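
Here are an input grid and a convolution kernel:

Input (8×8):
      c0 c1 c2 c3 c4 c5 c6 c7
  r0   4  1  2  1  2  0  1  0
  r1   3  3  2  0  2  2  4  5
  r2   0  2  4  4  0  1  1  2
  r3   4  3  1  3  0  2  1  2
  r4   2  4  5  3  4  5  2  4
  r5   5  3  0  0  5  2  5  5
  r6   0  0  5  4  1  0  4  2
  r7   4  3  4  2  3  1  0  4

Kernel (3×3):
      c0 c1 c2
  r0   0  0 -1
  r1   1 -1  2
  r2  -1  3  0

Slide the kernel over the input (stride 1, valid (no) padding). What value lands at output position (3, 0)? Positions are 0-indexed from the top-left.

11

The receptive field on the input at this output position is [4 3 1 / 2 4 5 / 5 3 0]. Elementwise product with the kernel and sum: 1·-1 + 2·1 + 4·-1 + 5·2 + 5·-1 + 3·3.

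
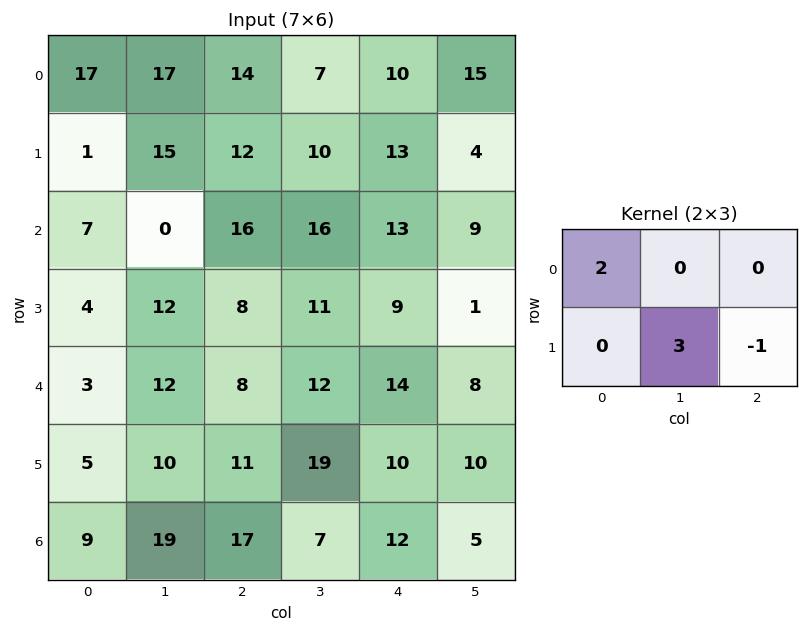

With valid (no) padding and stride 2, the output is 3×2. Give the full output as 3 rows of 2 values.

67 45
42 56
25 63

Output[0,0]: The receptive field on the input at this output position is [17 17 14 / 1 15 12]. Elementwise product with the kernel and sum: 17·2 + 15·3 + 12·-1.
Output[0,1]: The receptive field on the input at this output position is [14 7 10 / 12 10 13]. Elementwise product with the kernel and sum: 14·2 + 10·3 + 13·-1.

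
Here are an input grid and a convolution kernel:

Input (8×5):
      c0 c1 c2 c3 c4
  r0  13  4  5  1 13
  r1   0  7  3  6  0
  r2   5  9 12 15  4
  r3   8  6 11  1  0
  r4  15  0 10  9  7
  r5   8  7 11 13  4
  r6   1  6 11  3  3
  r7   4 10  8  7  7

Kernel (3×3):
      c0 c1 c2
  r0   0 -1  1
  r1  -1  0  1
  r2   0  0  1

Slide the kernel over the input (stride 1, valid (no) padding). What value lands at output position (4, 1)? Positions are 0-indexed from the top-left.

The receptive field on the input at this output position is [0 10 9 / 7 11 13 / 6 11 3]. Elementwise product with the kernel and sum: 10·-1 + 9·1 + 7·-1 + 13·1 + 3·1.

8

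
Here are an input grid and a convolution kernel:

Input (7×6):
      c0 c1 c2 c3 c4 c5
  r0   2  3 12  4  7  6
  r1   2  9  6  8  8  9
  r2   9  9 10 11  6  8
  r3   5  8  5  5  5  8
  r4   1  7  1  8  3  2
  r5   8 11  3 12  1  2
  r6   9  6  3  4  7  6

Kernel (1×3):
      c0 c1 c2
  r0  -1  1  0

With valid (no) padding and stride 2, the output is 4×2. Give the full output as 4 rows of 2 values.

1 -8
0 1
6 7
-3 1

Output[0,0]: The receptive field on the input at this output position is [2 3 12]. Elementwise product with the kernel and sum: 2·-1 + 3·1.
Output[0,1]: The receptive field on the input at this output position is [12 4 7]. Elementwise product with the kernel and sum: 12·-1 + 4·1.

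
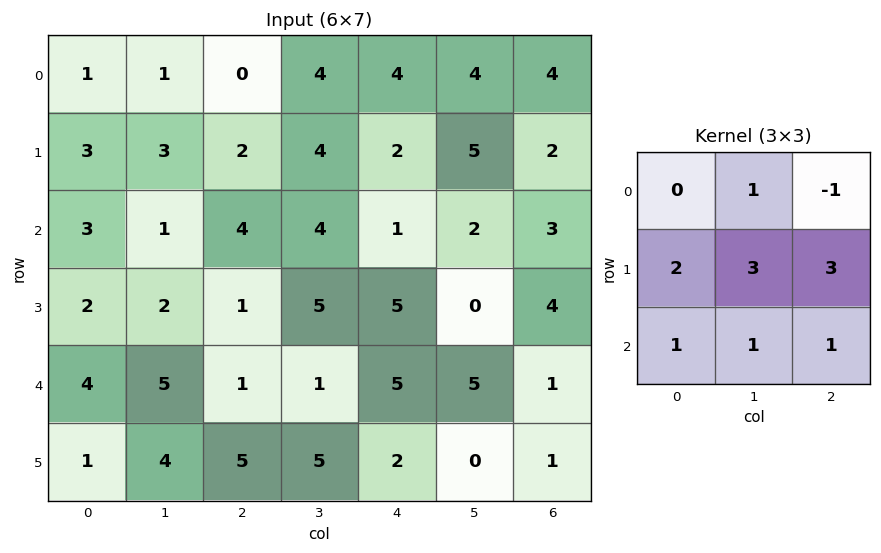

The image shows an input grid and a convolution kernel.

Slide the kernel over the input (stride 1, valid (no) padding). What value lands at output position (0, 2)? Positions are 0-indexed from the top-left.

31

The receptive field on the input at this output position is [0 4 4 / 2 4 2 / 4 4 1]. Elementwise product with the kernel and sum: 4·1 + 4·-1 + 2·2 + 4·3 + 2·3 + 4·1 + 4·1 + 1·1.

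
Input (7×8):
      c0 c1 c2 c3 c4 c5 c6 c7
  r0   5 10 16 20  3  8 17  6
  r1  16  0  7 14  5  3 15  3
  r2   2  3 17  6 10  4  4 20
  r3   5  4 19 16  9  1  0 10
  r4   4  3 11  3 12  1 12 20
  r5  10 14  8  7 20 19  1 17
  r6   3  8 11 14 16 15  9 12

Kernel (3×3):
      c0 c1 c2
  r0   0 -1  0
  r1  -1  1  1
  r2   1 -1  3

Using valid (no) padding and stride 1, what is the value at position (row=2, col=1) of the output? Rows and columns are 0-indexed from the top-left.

The receptive field on the input at this output position is [3 17 6 / 4 19 16 / 3 11 3]. Elementwise product with the kernel and sum: 17·-1 + 4·-1 + 19·1 + 16·1 + 3·1 + 11·-1 + 3·3.

15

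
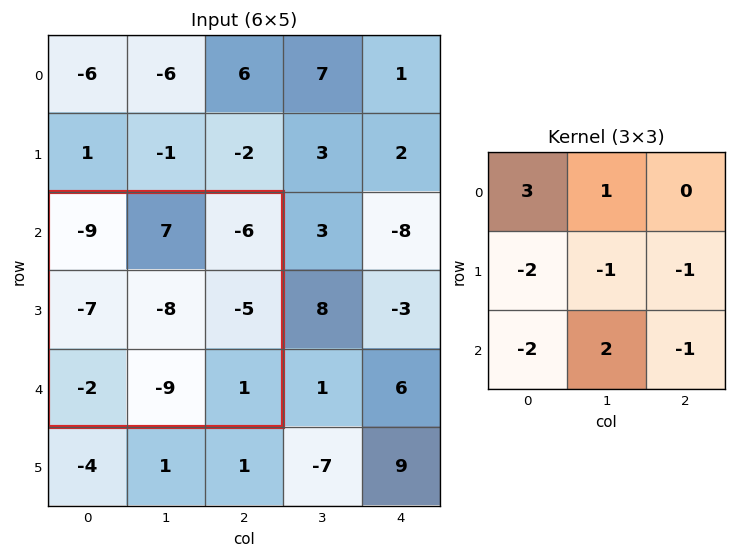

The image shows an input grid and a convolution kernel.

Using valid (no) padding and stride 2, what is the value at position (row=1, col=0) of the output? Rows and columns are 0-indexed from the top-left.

The receptive field on the input at this output position is [-9 7 -6 / -7 -8 -5 / -2 -9 1]. Elementwise product with the kernel and sum: -9·3 + 7·1 + -7·-2 + -8·-1 + -5·-1 + -2·-2 + -9·2 + 1·-1.

-8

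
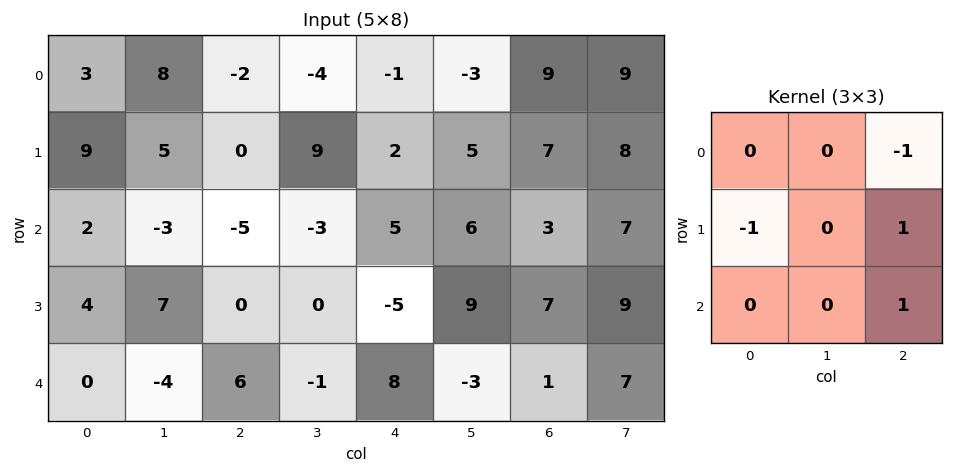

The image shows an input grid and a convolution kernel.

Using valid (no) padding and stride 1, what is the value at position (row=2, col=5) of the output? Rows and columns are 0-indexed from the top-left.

0

The receptive field on the input at this output position is [6 3 7 / 9 7 9 / -3 1 7]. Elementwise product with the kernel and sum: 7·-1 + 9·-1 + 9·1 + 7·1.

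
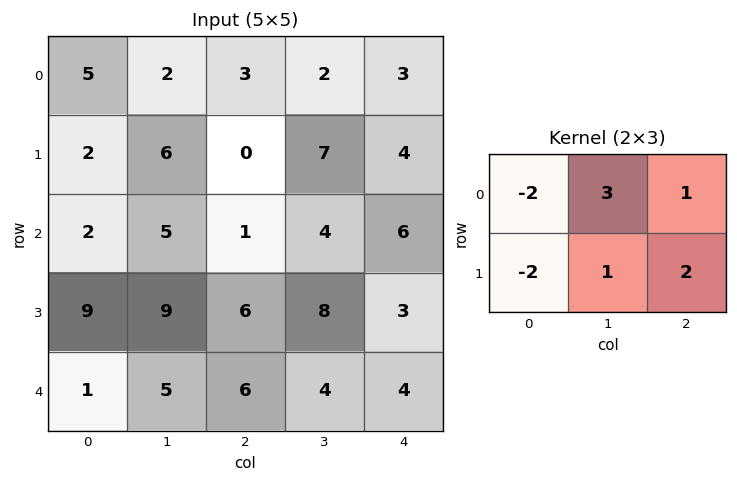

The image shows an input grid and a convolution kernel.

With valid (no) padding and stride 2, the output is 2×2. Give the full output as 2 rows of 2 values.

1 18
15 18

Output[0,0]: The receptive field on the input at this output position is [5 2 3 / 2 6 0]. Elementwise product with the kernel and sum: 5·-2 + 2·3 + 3·1 + 2·-2 + 6·1 + 0·2.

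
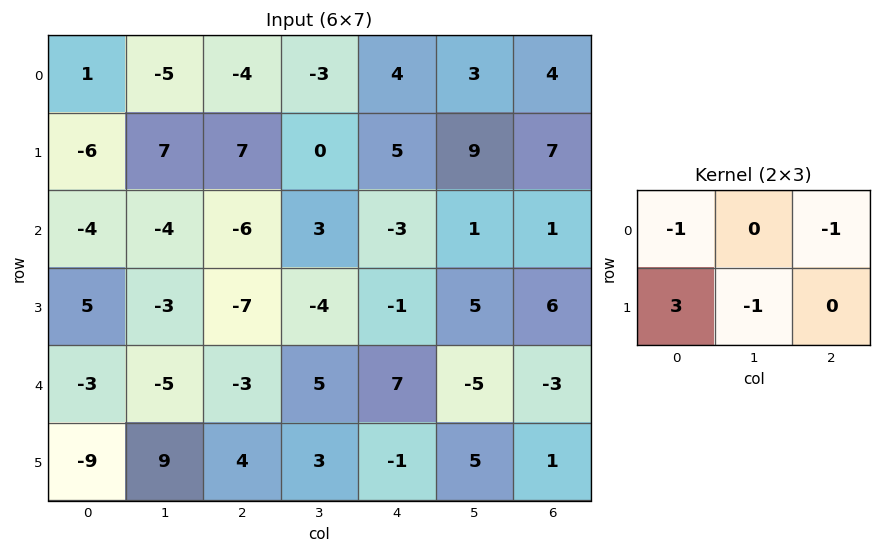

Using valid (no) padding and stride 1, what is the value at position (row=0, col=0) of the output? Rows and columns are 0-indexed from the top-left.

The receptive field on the input at this output position is [1 -5 -4 / -6 7 7]. Elementwise product with the kernel and sum: 1·-1 + -4·-1 + -6·3 + 7·-1.

-22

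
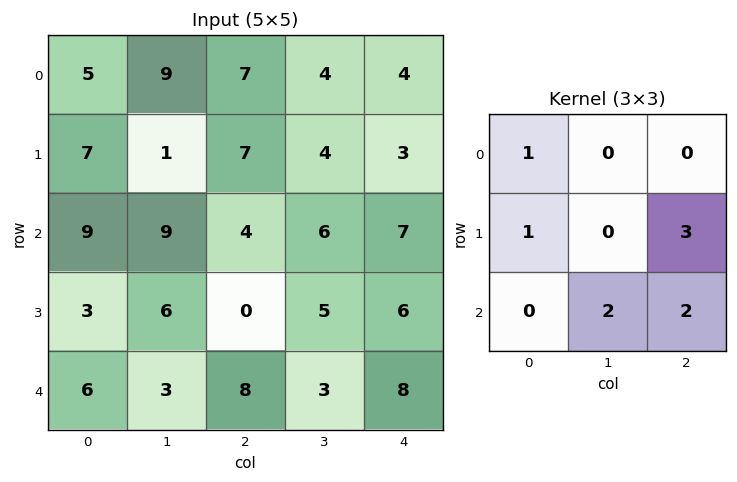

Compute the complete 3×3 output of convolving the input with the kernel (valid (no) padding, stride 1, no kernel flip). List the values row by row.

59 42 49
40 38 54
34 52 44

Output[0,0]: The receptive field on the input at this output position is [5 9 7 / 7 1 7 / 9 9 4]. Elementwise product with the kernel and sum: 5·1 + 7·1 + 7·3 + 9·2 + 4·2.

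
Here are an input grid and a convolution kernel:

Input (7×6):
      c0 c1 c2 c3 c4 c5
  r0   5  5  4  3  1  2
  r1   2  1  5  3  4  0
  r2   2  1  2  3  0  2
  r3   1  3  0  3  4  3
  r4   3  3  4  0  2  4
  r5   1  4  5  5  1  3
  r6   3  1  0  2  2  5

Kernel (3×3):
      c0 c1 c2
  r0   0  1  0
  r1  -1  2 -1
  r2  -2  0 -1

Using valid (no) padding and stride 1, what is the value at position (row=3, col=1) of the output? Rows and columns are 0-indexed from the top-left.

The receptive field on the input at this output position is [3 0 3 / 3 4 0 / 4 5 5]. Elementwise product with the kernel and sum: 0·1 + 3·-1 + 4·2 + 0·-1 + 4·-2 + 5·-1.

-8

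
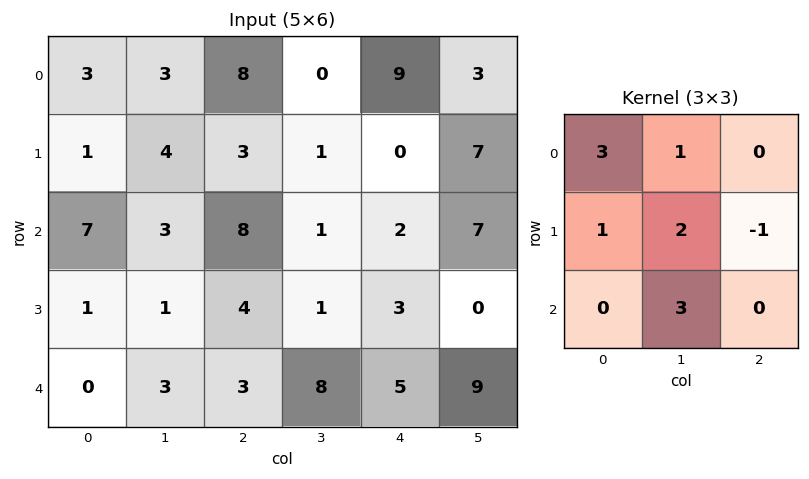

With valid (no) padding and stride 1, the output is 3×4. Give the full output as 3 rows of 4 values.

Output[0,0]: The receptive field on the input at this output position is [3 3 8 / 1 4 3 / 7 3 8]. Elementwise product with the kernel and sum: 3·3 + 3·1 + 1·1 + 4·2 + 3·-1 + 3·3.

27 50 32 9
15 45 21 10
32 34 52 27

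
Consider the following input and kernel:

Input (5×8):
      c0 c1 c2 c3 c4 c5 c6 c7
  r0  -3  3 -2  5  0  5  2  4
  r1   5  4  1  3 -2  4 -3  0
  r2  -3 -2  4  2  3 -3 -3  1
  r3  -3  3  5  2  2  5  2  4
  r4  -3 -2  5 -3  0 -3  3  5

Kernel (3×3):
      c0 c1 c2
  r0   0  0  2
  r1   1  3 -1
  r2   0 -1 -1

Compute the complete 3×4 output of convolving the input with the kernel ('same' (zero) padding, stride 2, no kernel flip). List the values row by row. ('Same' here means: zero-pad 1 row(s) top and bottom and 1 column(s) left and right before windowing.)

-21 -12 -2 10
1 7 15 -19
-1 20 10 9

Output[0,0]: The receptive field on the zero-padded input at this output position is [0 0 0 / 0 -3 3 / 0 5 4]. Elementwise product with the kernel and sum: 0·2 + 0·1 + -3·3 + 3·-1 + 5·-1 + 4·-1.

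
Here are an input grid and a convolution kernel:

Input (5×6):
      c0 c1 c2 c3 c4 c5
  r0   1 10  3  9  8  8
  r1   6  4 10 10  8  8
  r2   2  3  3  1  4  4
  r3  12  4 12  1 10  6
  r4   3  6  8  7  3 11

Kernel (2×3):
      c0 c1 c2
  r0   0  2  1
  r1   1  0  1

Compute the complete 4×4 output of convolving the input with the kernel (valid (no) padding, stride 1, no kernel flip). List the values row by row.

39 29 44 42
23 34 35 29
33 12 28 19
31 38 23 44

Output[0,0]: The receptive field on the input at this output position is [1 10 3 / 6 4 10]. Elementwise product with the kernel and sum: 10·2 + 3·1 + 6·1 + 10·1.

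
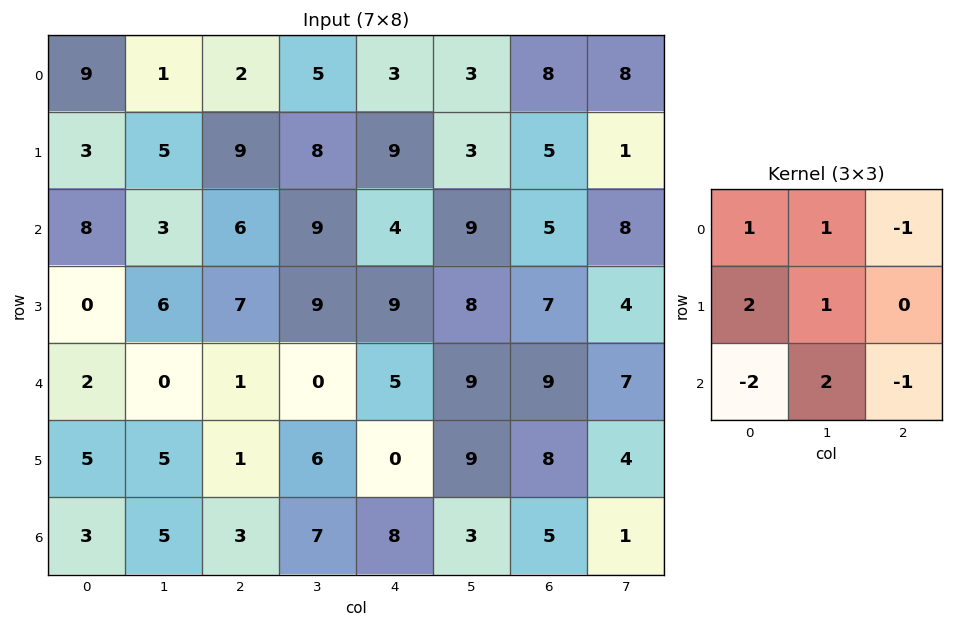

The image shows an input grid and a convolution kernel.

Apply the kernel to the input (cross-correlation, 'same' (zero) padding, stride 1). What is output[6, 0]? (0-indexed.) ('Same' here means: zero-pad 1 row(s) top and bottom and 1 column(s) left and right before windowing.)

3

The receptive field on the zero-padded input at this output position is [0 5 5 / 0 3 5 / 0 0 0]. Elementwise product with the kernel and sum: 0·1 + 5·1 + 5·-1 + 0·2 + 3·1 + 0·-2 + 0·2 + 0·-1.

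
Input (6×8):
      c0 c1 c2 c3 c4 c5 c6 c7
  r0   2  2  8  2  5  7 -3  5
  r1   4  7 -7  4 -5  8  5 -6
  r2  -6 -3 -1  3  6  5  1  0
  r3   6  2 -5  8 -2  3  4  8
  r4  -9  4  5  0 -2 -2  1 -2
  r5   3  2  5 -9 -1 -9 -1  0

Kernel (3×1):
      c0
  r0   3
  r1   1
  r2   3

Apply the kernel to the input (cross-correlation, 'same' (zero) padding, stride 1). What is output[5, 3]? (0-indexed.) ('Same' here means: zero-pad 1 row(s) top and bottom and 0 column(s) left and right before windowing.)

-9

The receptive field on the zero-padded input at this output position is [0 / -9 / 0]. Elementwise product with the kernel and sum: 0·3 + -9·1 + 0·3.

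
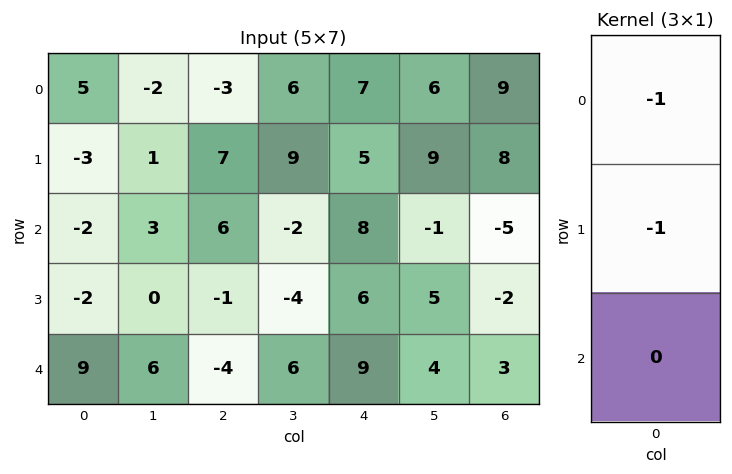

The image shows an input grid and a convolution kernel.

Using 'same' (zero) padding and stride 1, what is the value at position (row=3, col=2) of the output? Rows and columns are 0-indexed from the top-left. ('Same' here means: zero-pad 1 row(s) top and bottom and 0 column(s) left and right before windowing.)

-5

The receptive field on the zero-padded input at this output position is [6 / -1 / -4]. Elementwise product with the kernel and sum: 6·-1 + -1·-1.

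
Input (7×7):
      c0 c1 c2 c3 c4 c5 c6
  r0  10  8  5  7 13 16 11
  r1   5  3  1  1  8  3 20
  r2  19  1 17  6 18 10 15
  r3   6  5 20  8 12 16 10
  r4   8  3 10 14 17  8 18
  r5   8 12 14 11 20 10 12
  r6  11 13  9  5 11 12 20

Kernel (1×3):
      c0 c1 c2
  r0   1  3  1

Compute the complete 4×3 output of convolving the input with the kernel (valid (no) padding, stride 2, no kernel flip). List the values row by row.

39 39 72
39 53 63
27 69 59
59 35 67

Output[0,0]: The receptive field on the input at this output position is [10 8 5]. Elementwise product with the kernel and sum: 10·1 + 8·3 + 5·1.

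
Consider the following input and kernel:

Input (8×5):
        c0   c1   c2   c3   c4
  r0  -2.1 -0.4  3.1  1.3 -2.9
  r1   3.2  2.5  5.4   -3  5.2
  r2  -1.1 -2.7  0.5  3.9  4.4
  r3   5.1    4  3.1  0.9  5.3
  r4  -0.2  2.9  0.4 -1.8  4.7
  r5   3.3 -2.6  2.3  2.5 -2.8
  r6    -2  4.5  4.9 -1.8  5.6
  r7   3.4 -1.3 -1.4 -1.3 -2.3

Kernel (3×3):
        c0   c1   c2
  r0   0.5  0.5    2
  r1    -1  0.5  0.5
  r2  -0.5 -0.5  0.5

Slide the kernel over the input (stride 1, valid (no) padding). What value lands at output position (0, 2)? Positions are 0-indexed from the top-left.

The receptive field on the input at this output position is [3.1 1.3 -2.9 / 5.4 -3 5.2 / 0.5 3.9 4.4]. Elementwise product with the kernel and sum: 3.1·0.5 + 1.3·0.5 + -2.9·2 + 5.4·-1 + -3·0.5 + 5.2·0.5 + 0.5·-0.5 + 3.9·-0.5 + 4.4·0.5.

-7.9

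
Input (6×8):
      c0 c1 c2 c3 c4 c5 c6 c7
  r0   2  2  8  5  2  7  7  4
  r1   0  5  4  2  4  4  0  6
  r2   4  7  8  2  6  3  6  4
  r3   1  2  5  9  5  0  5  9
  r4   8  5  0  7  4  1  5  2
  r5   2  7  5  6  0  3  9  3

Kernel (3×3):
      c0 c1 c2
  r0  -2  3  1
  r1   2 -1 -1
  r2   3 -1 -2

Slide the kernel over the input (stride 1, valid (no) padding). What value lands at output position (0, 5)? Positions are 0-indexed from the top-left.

8

The receptive field on the input at this output position is [7 7 4 / 4 0 6 / 3 6 4]. Elementwise product with the kernel and sum: 7·-2 + 7·3 + 4·1 + 4·2 + 0·-1 + 6·-1 + 3·3 + 6·-1 + 4·-2.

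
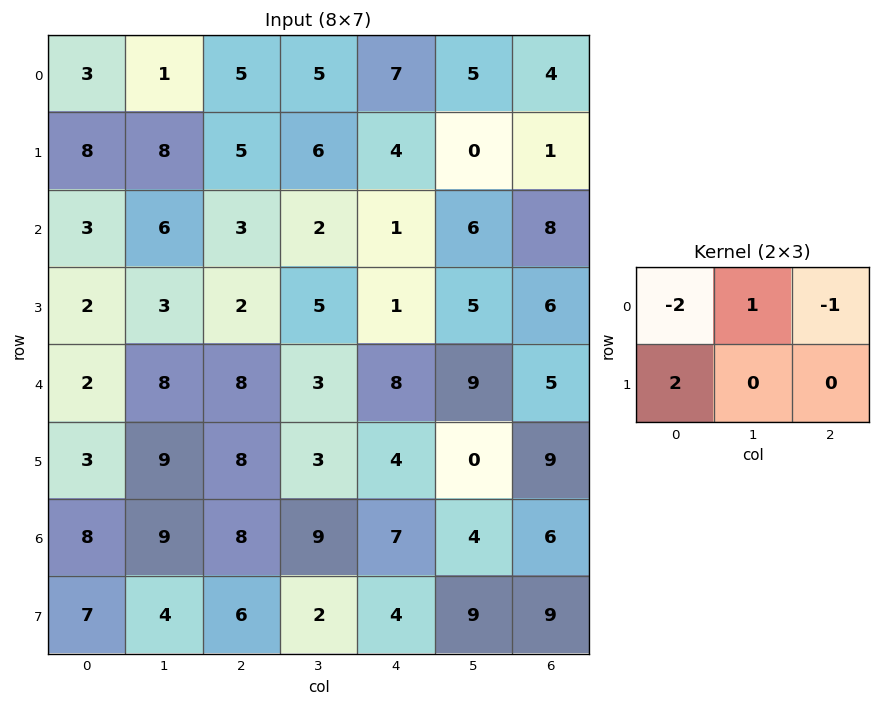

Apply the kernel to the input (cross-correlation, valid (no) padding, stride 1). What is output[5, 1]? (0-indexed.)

The receptive field on the input at this output position is [9 8 3 / 9 8 9]. Elementwise product with the kernel and sum: 9·-2 + 8·1 + 3·-1 + 9·2.

5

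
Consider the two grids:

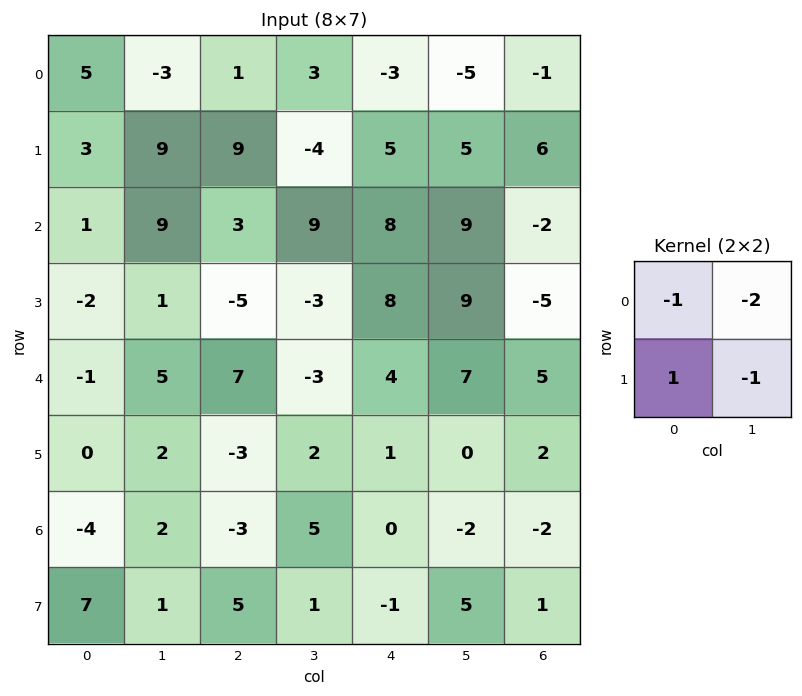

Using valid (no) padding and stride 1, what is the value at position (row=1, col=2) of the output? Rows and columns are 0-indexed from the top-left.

-7

The receptive field on the input at this output position is [9 -4 / 3 9]. Elementwise product with the kernel and sum: 9·-1 + -4·-2 + 3·1 + 9·-1.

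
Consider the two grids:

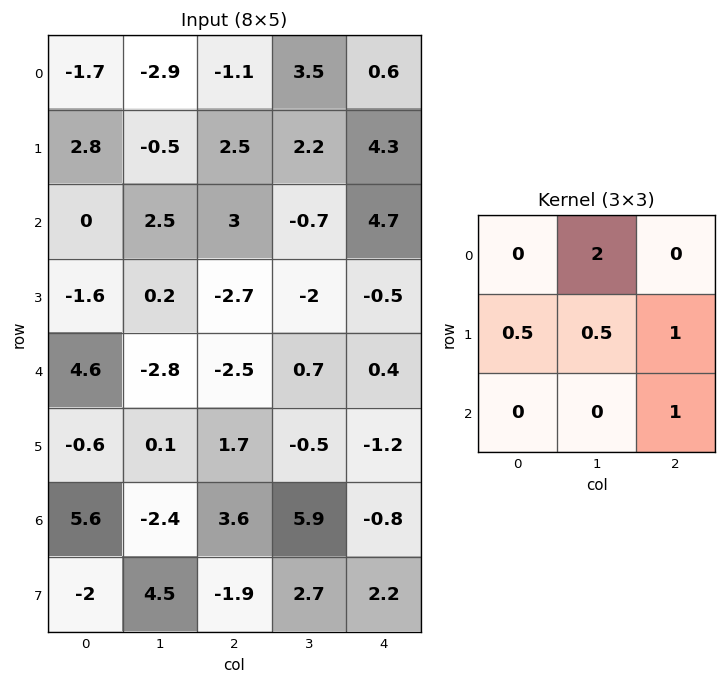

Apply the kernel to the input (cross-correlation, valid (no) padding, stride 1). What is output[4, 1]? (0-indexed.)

1.3

The receptive field on the input at this output position is [-2.8 -2.5 0.7 / 0.1 1.7 -0.5 / -2.4 3.6 5.9]. Elementwise product with the kernel and sum: -2.5·2 + 0.1·0.5 + 1.7·0.5 + -0.5·1 + 5.9·1.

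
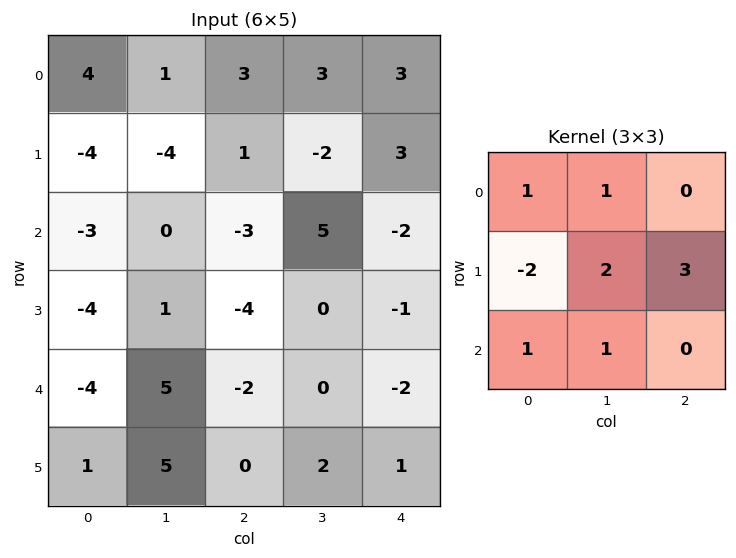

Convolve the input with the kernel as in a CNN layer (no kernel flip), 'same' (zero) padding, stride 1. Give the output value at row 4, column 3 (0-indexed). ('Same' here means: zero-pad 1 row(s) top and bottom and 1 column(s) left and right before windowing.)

-4

The receptive field on the zero-padded input at this output position is [-4 0 -1 / -2 0 -2 / 0 2 1]. Elementwise product with the kernel and sum: -4·1 + 0·1 + -2·-2 + 0·2 + -2·3 + 0·1 + 2·1.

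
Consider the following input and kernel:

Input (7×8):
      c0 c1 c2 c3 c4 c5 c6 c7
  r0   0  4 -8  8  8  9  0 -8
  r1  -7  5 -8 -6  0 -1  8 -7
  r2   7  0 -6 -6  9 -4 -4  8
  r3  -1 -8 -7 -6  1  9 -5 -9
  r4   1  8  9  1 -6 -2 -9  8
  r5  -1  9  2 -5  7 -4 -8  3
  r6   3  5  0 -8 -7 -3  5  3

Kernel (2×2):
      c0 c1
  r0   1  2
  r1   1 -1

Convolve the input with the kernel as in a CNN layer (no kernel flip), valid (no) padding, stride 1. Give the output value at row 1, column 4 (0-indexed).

The receptive field on the input at this output position is [0 -1 / 9 -4]. Elementwise product with the kernel and sum: 0·1 + -1·2 + 9·1 + -4·-1.

11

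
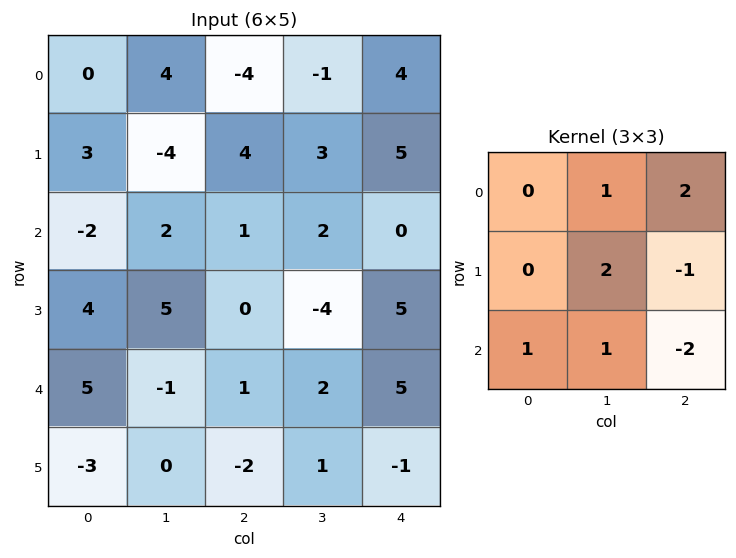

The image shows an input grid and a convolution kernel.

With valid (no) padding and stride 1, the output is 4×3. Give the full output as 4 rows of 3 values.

Output[0,0]: The receptive field on the input at this output position is [0 4 -4 / 3 -4 4 / -2 2 1]. Elementwise product with the kernel and sum: 4·1 + -4·2 + -4·2 + 4·-1 + -2·1 + 2·1 + 1·-2.

-18 -2 11
16 23 3
16 5 -18
3 -12 6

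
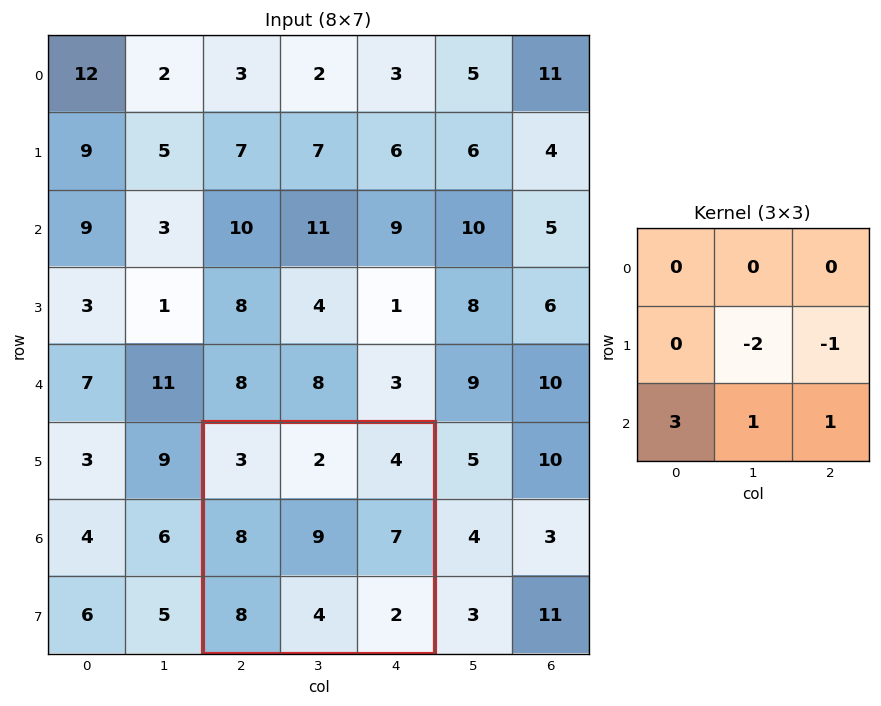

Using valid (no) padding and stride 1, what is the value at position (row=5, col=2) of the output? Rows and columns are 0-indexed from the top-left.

The receptive field on the input at this output position is [3 2 4 / 8 9 7 / 8 4 2]. Elementwise product with the kernel and sum: 9·-2 + 7·-1 + 8·3 + 4·1 + 2·1.

5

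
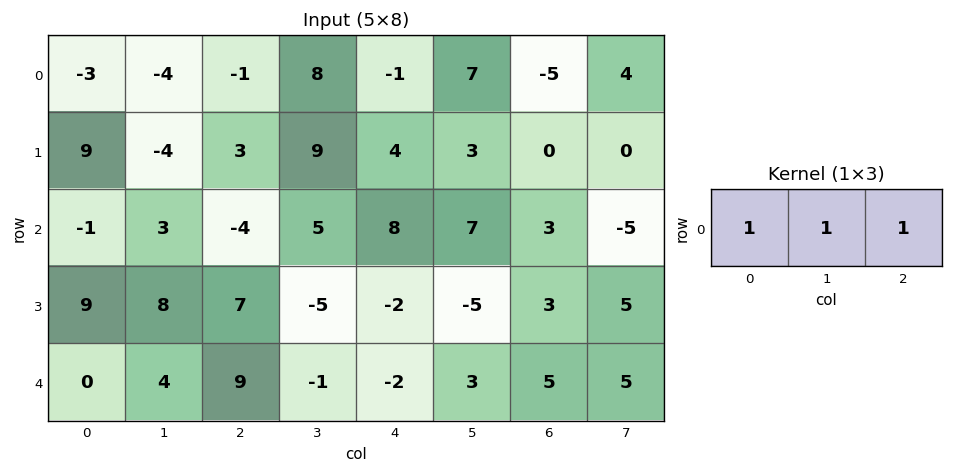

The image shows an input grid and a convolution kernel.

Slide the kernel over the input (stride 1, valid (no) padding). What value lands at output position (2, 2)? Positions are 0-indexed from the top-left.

The receptive field on the input at this output position is [-4 5 8]. Elementwise product with the kernel and sum: -4·1 + 5·1 + 8·1.

9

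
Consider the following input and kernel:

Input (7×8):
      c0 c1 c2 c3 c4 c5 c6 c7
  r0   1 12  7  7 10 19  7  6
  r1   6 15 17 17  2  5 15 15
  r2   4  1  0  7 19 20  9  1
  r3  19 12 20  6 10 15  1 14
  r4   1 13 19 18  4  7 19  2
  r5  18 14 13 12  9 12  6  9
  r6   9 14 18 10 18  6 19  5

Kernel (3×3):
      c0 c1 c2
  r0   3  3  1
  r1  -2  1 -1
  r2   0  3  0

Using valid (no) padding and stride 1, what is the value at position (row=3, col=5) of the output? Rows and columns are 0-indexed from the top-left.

83

The receptive field on the input at this output position is [15 1 14 / 7 19 2 / 12 6 9]. Elementwise product with the kernel and sum: 15·3 + 1·3 + 14·1 + 7·-2 + 19·1 + 2·-1 + 6·3.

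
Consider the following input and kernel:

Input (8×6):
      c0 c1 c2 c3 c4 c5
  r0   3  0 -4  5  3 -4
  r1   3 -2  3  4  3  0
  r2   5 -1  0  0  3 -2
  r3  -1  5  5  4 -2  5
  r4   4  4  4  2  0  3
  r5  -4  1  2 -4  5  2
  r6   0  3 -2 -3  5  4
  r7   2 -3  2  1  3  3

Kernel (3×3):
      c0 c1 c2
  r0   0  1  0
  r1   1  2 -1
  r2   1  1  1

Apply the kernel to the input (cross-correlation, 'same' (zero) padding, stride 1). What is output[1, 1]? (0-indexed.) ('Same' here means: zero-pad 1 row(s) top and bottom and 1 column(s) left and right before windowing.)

The receptive field on the zero-padded input at this output position is [3 0 -4 / 3 -2 3 / 5 -1 0]. Elementwise product with the kernel and sum: 0·1 + 3·1 + -2·2 + 3·-1 + 5·1 + -1·1 + 0·1.

0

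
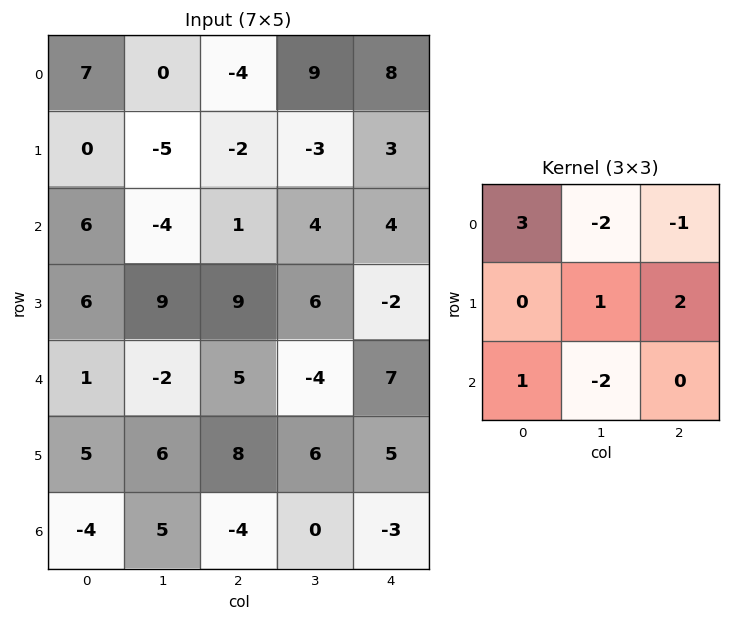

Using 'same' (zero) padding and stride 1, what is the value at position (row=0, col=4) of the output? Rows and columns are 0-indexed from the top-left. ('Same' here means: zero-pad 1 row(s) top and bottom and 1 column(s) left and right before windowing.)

-1

The receptive field on the zero-padded input at this output position is [0 0 0 / 9 8 0 / -3 3 0]. Elementwise product with the kernel and sum: 0·3 + 0·-2 + 0·-1 + 8·1 + 0·2 + -3·1 + 3·-2.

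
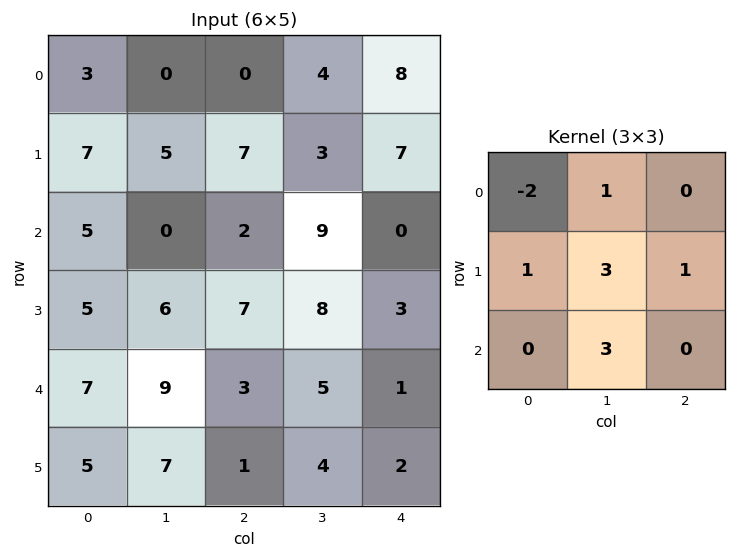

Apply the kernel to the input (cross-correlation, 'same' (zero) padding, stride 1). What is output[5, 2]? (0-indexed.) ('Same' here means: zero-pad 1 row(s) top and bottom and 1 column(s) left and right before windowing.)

The receptive field on the zero-padded input at this output position is [9 3 5 / 7 1 4 / 0 0 0]. Elementwise product with the kernel and sum: 9·-2 + 3·1 + 7·1 + 1·3 + 4·1 + 0·3.

-1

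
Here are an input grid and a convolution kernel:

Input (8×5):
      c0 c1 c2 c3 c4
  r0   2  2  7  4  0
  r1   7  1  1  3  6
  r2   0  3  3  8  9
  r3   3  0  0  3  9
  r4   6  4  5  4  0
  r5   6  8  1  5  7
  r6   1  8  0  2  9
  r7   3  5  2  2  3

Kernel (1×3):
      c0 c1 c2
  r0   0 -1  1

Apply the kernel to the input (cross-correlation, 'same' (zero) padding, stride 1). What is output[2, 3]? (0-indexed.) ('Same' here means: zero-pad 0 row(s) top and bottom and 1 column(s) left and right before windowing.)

1

The receptive field on the zero-padded input at this output position is [3 8 9]. Elementwise product with the kernel and sum: 8·-1 + 9·1.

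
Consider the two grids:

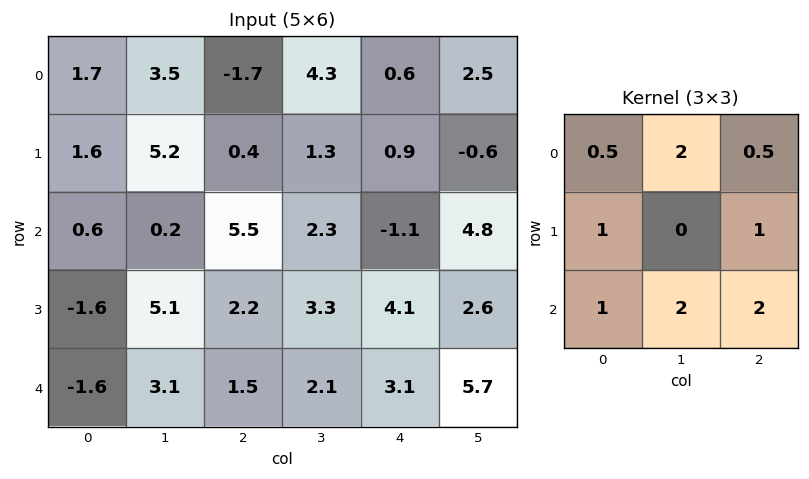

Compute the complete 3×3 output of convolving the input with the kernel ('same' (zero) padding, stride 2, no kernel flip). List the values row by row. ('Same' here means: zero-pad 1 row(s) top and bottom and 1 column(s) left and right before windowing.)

Output[0,0]: The receptive field on the zero-padded input at this output position is [0 0 0 / 0 1.7 3.5 / 0 1.6 5.2]. Elementwise product with the kernel and sum: 0·0.5 + 0·2 + 0·0.5 + 0·1 + 3.5·1 + 0·1 + 1.6·2 + 5.2·2.
Output[0,1]: The receptive field on the zero-padded input at this output position is [0 0 0 / 3.5 -1.7 4.3 / 5.2 0.4 1.3]. Elementwise product with the kernel and sum: 0·0.5 + 0·2 + 0·0.5 + 3.5·1 + 4.3·1 + 5.2·1 + 0.4·2 + 1.3·2.

17.1 16.4 8.7
13 22.65 25.95
2.45 13.8 18.95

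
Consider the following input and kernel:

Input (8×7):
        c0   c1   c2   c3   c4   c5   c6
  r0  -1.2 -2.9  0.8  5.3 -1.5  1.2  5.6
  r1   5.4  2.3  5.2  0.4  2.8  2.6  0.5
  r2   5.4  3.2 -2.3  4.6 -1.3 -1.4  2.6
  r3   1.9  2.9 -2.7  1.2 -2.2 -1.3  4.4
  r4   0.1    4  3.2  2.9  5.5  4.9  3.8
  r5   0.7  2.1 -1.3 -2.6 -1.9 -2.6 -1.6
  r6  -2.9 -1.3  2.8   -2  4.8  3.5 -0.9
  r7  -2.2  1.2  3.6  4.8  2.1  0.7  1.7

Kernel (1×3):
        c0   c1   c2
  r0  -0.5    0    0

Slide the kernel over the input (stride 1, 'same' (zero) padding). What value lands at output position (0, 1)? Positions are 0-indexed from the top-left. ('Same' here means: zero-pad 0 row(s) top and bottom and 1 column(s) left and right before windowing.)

The receptive field on the zero-padded input at this output position is [-1.2 -2.9 0.8]. Elementwise product with the kernel and sum: -1.2·-0.5.

0.6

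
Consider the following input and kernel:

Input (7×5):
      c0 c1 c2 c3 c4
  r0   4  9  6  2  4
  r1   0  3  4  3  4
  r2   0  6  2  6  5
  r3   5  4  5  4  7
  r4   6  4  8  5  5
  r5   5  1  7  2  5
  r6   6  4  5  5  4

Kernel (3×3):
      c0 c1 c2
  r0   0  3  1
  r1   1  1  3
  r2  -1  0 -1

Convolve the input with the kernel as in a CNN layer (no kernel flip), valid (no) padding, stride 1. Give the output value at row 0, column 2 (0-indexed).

The receptive field on the input at this output position is [6 2 4 / 4 3 4 / 2 6 5]. Elementwise product with the kernel and sum: 2·3 + 4·1 + 4·1 + 3·1 + 4·3 + 2·-1 + 5·-1.

22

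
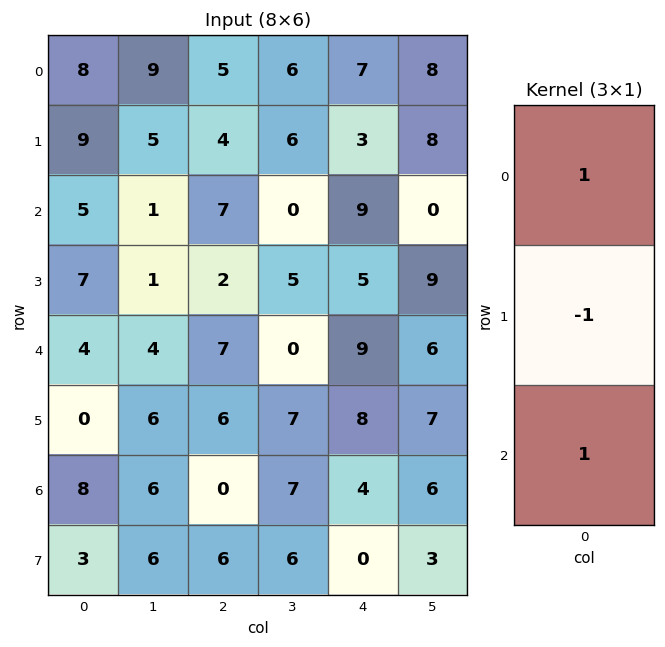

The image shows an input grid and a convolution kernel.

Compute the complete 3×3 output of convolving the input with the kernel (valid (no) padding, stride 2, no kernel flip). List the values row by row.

Output[0,0]: The receptive field on the input at this output position is [8 / 9 / 5]. Elementwise product with the kernel and sum: 8·1 + 9·-1 + 5·1.
Output[0,1]: The receptive field on the input at this output position is [5 / 4 / 7]. Elementwise product with the kernel and sum: 5·1 + 4·-1 + 7·1.

4 8 13
2 12 13
12 1 5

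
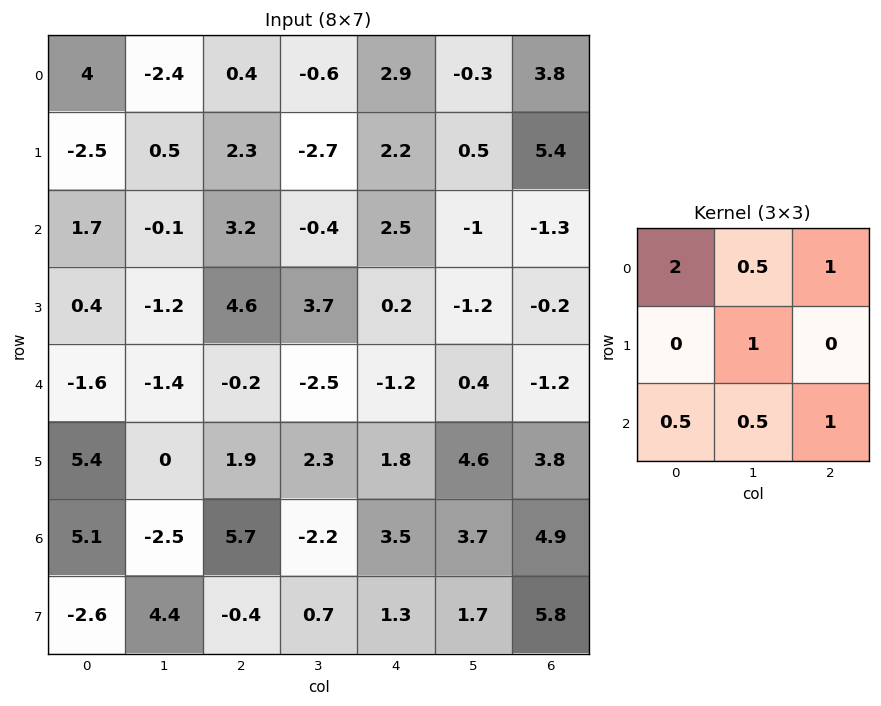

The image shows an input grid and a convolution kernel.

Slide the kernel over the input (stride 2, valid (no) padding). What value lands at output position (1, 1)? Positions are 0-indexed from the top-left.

The receptive field on the input at this output position is [3.2 -0.4 2.5 / 4.6 3.7 0.2 / -0.2 -2.5 -1.2]. Elementwise product with the kernel and sum: 3.2·2 + -0.4·0.5 + 2.5·1 + 3.7·1 + -0.2·0.5 + -2.5·0.5 + -1.2·1.

9.85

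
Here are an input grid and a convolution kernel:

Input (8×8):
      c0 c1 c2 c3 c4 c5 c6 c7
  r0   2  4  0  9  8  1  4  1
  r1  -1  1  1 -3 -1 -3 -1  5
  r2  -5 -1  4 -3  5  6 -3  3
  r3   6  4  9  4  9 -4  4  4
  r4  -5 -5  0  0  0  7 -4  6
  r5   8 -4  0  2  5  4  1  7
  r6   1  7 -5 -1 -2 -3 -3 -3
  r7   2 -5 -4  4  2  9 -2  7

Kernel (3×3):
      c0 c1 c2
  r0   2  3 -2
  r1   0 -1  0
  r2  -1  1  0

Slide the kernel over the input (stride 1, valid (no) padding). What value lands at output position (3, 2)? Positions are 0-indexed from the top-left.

The receptive field on the input at this output position is [9 4 9 / 0 0 0 / 0 2 5]. Elementwise product with the kernel and sum: 9·2 + 4·3 + 9·-2 + 0·-1 + 0·-1 + 2·1.

14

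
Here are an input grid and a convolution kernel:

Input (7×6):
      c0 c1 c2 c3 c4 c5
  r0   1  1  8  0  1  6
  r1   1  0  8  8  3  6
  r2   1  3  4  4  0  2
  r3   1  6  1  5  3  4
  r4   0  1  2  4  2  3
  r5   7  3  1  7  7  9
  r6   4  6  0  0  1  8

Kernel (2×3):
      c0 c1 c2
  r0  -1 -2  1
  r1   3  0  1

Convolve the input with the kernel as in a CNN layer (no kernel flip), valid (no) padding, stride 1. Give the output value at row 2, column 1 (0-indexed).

The receptive field on the input at this output position is [3 4 4 / 6 1 5]. Elementwise product with the kernel and sum: 3·-1 + 4·-2 + 4·1 + 6·3 + 5·1.

16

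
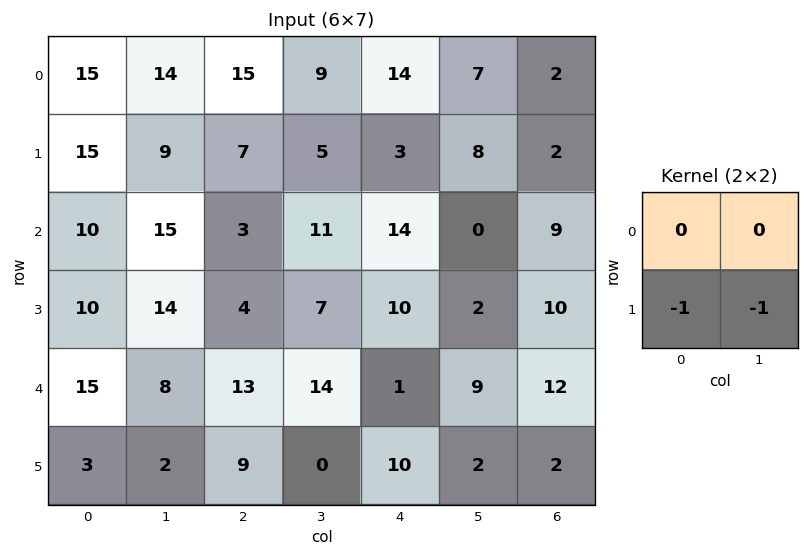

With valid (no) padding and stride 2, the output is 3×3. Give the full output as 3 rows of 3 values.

-24 -12 -11
-24 -11 -12
-5 -9 -12

Output[0,0]: The receptive field on the input at this output position is [15 14 / 15 9]. Elementwise product with the kernel and sum: 15·-1 + 9·-1.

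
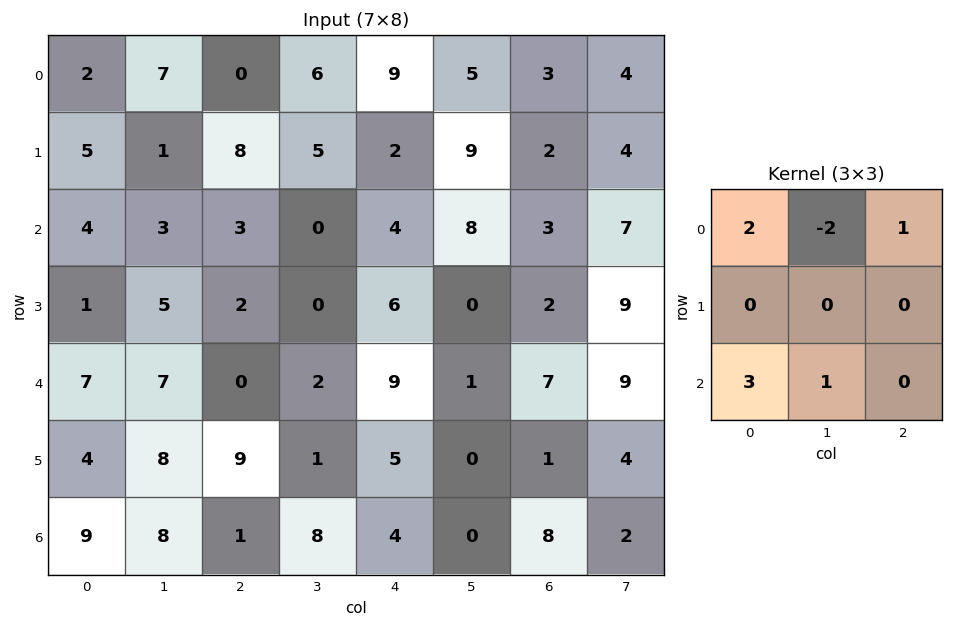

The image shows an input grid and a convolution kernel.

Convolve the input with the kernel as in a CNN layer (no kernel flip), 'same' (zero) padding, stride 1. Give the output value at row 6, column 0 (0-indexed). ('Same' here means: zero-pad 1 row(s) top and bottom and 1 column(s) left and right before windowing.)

The receptive field on the zero-padded input at this output position is [0 4 8 / 0 9 8 / 0 0 0]. Elementwise product with the kernel and sum: 0·2 + 4·-2 + 8·1 + 0·3 + 0·1.

0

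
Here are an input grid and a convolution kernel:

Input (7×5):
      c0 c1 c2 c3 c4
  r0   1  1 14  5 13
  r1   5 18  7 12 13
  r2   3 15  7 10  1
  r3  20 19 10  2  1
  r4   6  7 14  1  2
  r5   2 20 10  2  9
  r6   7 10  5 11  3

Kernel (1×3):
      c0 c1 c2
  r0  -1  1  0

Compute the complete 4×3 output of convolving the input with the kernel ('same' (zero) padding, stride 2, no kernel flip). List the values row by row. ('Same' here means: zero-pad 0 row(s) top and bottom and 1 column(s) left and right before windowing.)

1 13 8
3 -8 -9
6 7 1
7 -5 -8

Output[0,0]: The receptive field on the zero-padded input at this output position is [0 1 1]. Elementwise product with the kernel and sum: 0·-1 + 1·1.
Output[0,1]: The receptive field on the zero-padded input at this output position is [1 14 5]. Elementwise product with the kernel and sum: 1·-1 + 14·1.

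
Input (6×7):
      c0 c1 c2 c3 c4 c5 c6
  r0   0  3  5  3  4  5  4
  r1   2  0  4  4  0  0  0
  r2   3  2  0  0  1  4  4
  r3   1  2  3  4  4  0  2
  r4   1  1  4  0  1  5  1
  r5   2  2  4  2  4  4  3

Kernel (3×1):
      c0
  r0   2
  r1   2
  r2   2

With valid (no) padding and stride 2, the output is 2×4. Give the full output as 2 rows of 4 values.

Output[0,0]: The receptive field on the input at this output position is [0 / 2 / 3]. Elementwise product with the kernel and sum: 0·2 + 2·2 + 3·2.
Output[0,1]: The receptive field on the input at this output position is [5 / 4 / 0]. Elementwise product with the kernel and sum: 5·2 + 4·2 + 0·2.

10 18 10 16
10 14 12 14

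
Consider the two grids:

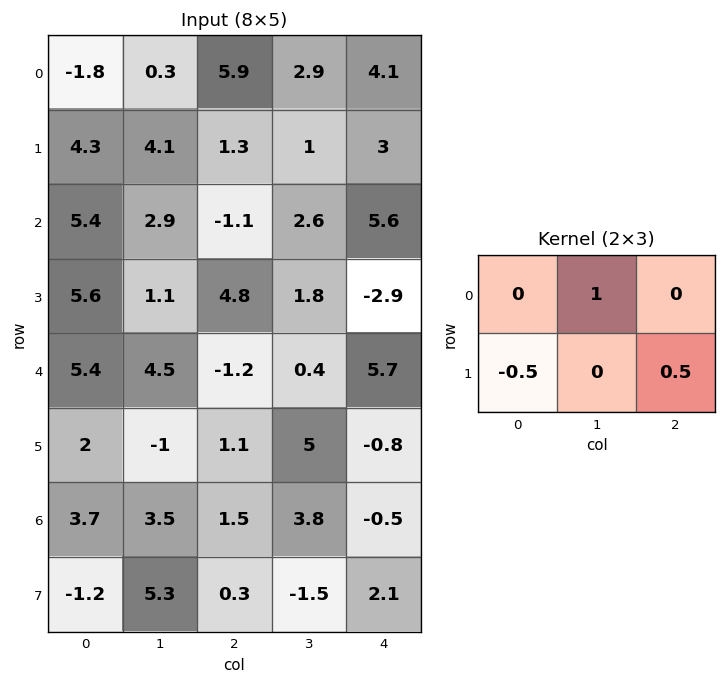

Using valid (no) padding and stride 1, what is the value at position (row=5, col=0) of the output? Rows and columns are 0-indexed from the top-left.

The receptive field on the input at this output position is [2 -1 1.1 / 3.7 3.5 1.5]. Elementwise product with the kernel and sum: -1·1 + 3.7·-0.5 + 1.5·0.5.

-2.1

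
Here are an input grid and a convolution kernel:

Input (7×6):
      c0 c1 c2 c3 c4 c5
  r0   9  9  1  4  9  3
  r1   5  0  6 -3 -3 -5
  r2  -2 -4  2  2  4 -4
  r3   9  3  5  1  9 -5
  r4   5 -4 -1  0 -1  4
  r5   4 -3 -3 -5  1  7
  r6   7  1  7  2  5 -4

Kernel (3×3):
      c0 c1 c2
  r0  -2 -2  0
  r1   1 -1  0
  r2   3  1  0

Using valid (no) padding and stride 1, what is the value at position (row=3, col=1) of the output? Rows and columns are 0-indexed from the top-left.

-31

The receptive field on the input at this output position is [3 5 1 / -4 -1 0 / -3 -3 -5]. Elementwise product with the kernel and sum: 3·-2 + 5·-2 + -4·1 + -1·-1 + -3·3 + -3·1.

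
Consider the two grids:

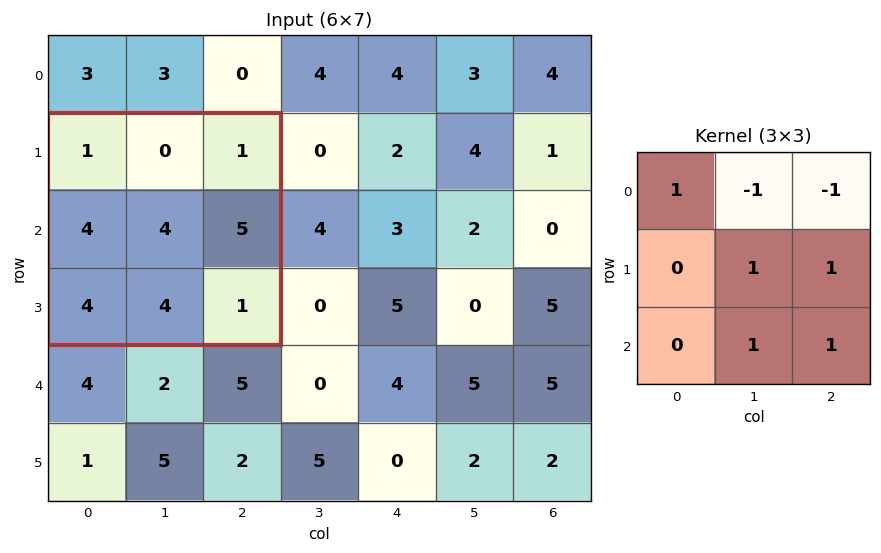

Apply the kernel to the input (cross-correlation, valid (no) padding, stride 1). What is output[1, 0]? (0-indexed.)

The receptive field on the input at this output position is [1 0 1 / 4 4 5 / 4 4 1]. Elementwise product with the kernel and sum: 1·1 + 0·-1 + 1·-1 + 4·1 + 5·1 + 4·1 + 1·1.

14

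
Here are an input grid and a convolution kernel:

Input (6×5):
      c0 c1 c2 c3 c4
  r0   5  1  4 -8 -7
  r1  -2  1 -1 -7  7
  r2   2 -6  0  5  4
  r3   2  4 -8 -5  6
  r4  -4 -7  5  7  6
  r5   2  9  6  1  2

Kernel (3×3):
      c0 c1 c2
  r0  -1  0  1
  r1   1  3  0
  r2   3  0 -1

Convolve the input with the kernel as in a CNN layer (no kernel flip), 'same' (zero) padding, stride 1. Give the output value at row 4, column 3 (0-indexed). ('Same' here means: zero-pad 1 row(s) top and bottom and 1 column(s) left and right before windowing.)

56

The receptive field on the zero-padded input at this output position is [-8 -5 6 / 5 7 6 / 6 1 2]. Elementwise product with the kernel and sum: -8·-1 + 6·1 + 5·1 + 7·3 + 6·3 + 2·-1.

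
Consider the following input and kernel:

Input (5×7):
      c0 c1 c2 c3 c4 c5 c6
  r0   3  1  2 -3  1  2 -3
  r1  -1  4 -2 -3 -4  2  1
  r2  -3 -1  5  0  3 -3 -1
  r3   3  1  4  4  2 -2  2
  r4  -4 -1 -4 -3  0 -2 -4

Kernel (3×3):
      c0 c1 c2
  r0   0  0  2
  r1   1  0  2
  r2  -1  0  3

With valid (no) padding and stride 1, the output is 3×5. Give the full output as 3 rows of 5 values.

17 -7 -4 -4 -14
12 4 5 -12 7
13 1 18 -9 -8

Output[0,0]: The receptive field on the input at this output position is [3 1 2 / -1 4 -2 / -3 -1 5]. Elementwise product with the kernel and sum: 2·2 + -1·1 + -2·2 + -3·-1 + 5·3.
Output[0,1]: The receptive field on the input at this output position is [1 2 -3 / 4 -2 -3 / -1 5 0]. Elementwise product with the kernel and sum: -3·2 + 4·1 + -3·2 + -1·-1 + 0·3.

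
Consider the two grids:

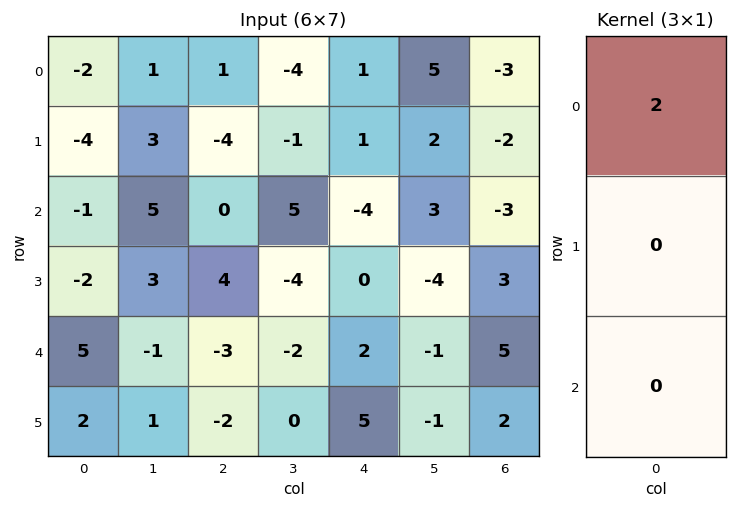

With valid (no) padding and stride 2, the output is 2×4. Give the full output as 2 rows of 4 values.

-4 2 2 -6
-2 0 -8 -6

Output[0,0]: The receptive field on the input at this output position is [-2 / -4 / -1]. Elementwise product with the kernel and sum: -2·2.
Output[0,1]: The receptive field on the input at this output position is [1 / -4 / 0]. Elementwise product with the kernel and sum: 1·2.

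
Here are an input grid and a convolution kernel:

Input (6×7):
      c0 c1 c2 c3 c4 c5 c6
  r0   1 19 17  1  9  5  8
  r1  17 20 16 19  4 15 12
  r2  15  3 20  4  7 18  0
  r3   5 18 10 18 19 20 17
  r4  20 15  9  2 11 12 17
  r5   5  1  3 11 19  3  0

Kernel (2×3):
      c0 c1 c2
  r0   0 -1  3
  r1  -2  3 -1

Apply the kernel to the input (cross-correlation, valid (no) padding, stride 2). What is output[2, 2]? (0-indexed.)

10

The receptive field on the input at this output position is [11 12 17 / 19 3 0]. Elementwise product with the kernel and sum: 12·-1 + 17·3 + 19·-2 + 3·3 + 0·-1.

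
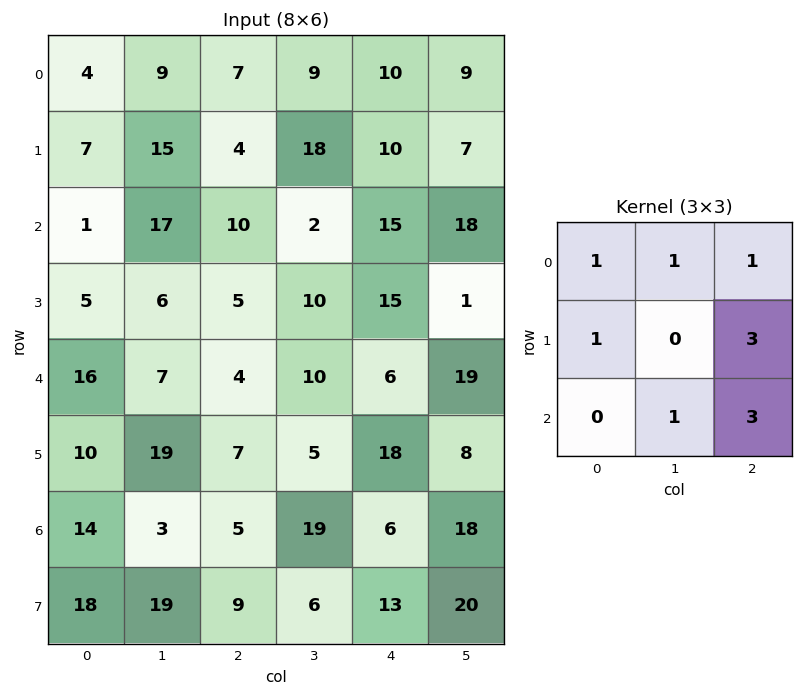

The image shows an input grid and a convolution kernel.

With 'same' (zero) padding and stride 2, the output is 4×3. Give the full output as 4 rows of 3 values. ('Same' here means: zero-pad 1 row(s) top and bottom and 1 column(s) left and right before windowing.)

Output[0,0]: The receptive field on the zero-padded input at this output position is [0 0 0 / 0 4 9 / 0 7 15]. Elementwise product with the kernel and sum: 0·1 + 0·1 + 0·1 + 0·1 + 9·3 + 7·1 + 15·3.

79 94 67
96 95 109
99 80 135
113 118 177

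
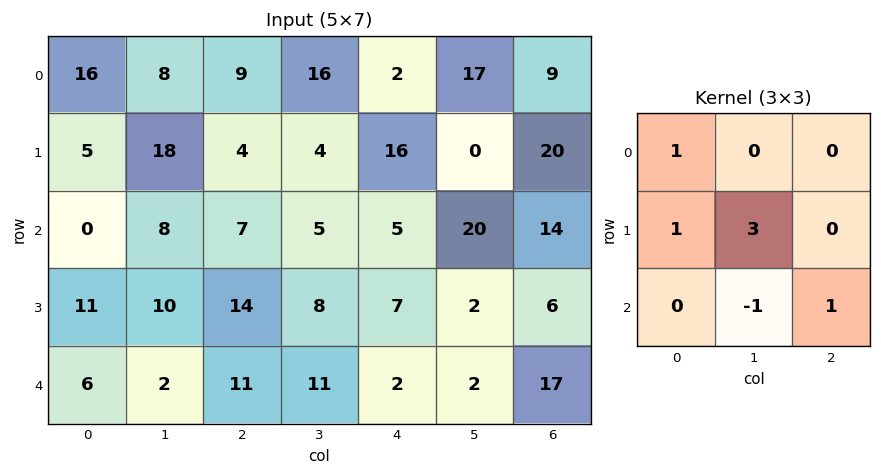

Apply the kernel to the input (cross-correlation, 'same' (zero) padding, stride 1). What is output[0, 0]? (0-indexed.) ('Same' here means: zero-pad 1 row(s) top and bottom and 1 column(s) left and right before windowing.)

The receptive field on the zero-padded input at this output position is [0 0 0 / 0 16 8 / 0 5 18]. Elementwise product with the kernel and sum: 0·1 + 0·1 + 16·3 + 5·-1 + 18·1.

61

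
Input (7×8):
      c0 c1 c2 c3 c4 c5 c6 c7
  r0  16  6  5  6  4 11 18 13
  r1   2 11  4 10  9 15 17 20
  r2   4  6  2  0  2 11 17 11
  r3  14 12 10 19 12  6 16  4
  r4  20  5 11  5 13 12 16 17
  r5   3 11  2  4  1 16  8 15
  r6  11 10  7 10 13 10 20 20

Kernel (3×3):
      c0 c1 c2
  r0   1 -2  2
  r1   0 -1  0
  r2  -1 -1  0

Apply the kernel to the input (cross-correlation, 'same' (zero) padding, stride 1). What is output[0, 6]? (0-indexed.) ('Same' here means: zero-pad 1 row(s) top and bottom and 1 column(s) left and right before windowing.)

The receptive field on the zero-padded input at this output position is [0 0 0 / 11 18 13 / 15 17 20]. Elementwise product with the kernel and sum: 0·1 + 0·-2 + 0·2 + 18·-1 + 15·-1 + 17·-1.

-50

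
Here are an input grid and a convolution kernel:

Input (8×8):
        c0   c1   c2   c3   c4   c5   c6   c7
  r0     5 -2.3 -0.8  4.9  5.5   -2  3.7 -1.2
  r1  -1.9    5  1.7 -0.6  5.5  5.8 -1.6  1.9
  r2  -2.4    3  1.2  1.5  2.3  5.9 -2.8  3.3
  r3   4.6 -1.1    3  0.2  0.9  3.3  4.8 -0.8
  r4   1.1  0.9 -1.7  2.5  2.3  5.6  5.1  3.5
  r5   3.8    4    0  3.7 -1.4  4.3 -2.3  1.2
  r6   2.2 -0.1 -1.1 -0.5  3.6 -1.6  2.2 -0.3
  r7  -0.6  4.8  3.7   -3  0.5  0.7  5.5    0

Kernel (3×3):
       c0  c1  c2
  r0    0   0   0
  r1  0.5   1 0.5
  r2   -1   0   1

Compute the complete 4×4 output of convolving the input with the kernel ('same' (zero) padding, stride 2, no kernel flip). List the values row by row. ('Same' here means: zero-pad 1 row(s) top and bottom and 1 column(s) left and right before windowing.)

Output[0,0]: The receptive field on the zero-padded input at this output position is [0 0 0 / 0 5 -2.3 / 0 -1.9 5]. Elementwise product with the kernel and sum: 0·0.5 + 5·1 + -2.3·0.5 + 0·-1 + 5·1.

8.85 -5.1 13.35 -1.8
-2 4.75 9.1 -2.3
5.55 -0.3 6.95 6.55
6.95 -9.2 6.25 0.55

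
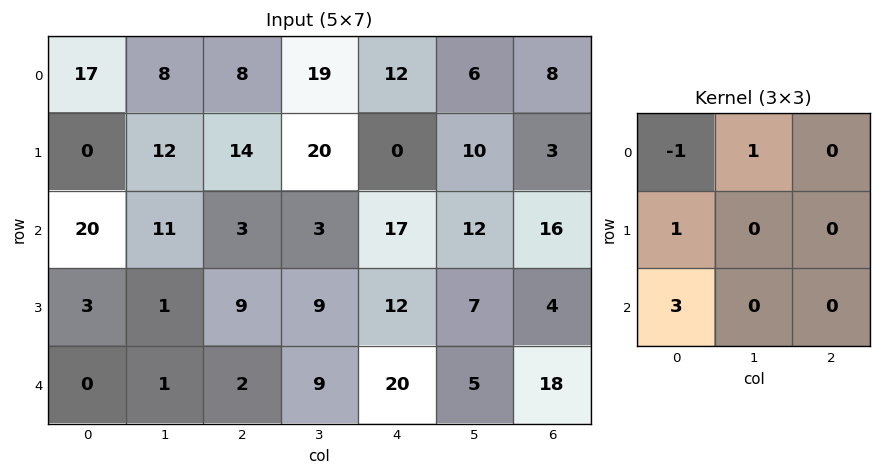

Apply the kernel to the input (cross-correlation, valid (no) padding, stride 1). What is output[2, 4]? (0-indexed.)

67

The receptive field on the input at this output position is [17 12 16 / 12 7 4 / 20 5 18]. Elementwise product with the kernel and sum: 17·-1 + 12·1 + 12·1 + 20·3.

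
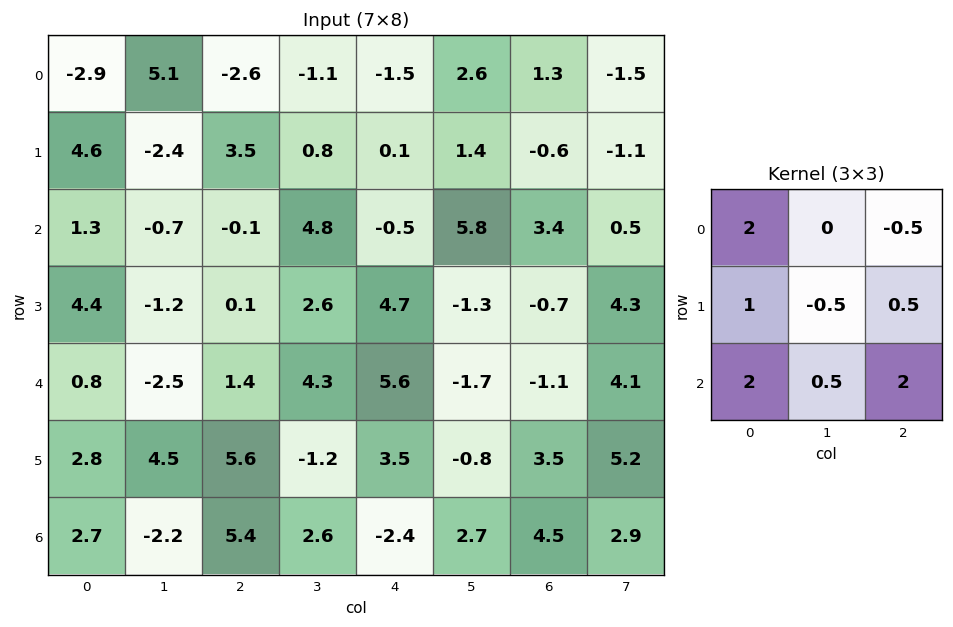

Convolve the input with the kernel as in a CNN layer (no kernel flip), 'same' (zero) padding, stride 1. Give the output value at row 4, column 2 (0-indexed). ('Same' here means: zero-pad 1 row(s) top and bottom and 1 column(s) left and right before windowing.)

The receptive field on the zero-padded input at this output position is [-1.2 0.1 2.6 / -2.5 1.4 4.3 / 4.5 5.6 -1.2]. Elementwise product with the kernel and sum: -1.2·2 + 2.6·-0.5 + -2.5·1 + 1.4·-0.5 + 4.3·0.5 + 4.5·2 + 5.6·0.5 + -1.2·2.

4.65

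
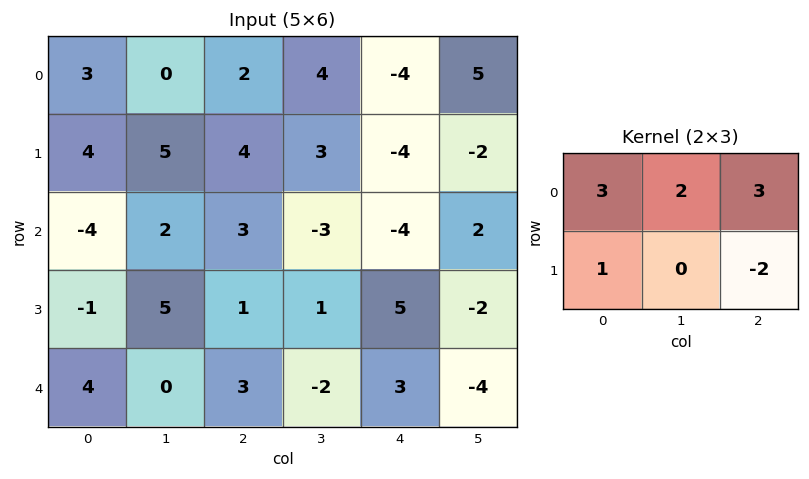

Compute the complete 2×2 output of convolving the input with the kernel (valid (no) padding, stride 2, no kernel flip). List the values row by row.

Output[0,0]: The receptive field on the input at this output position is [3 0 2 / 4 5 4]. Elementwise product with the kernel and sum: 3·3 + 0·2 + 2·3 + 4·1 + 4·-2.
Output[0,1]: The receptive field on the input at this output position is [2 4 -4 / 4 3 -4]. Elementwise product with the kernel and sum: 2·3 + 4·2 + -4·3 + 4·1 + -4·-2.

11 14
-2 -18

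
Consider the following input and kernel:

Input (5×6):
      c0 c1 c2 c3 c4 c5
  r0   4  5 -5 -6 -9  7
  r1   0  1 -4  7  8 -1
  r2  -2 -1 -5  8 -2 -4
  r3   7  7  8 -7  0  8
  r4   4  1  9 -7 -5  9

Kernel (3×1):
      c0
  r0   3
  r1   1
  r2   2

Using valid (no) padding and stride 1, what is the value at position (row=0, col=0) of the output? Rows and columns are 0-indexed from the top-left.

The receptive field on the input at this output position is [4 / 0 / -2]. Elementwise product with the kernel and sum: 4·3 + 0·1 + -2·2.

8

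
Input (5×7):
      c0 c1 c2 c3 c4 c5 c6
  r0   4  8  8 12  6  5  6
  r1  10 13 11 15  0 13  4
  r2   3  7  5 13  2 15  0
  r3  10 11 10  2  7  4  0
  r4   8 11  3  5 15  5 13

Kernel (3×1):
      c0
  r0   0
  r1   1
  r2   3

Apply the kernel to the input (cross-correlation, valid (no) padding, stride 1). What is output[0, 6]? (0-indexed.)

4

The receptive field on the input at this output position is [6 / 4 / 0]. Elementwise product with the kernel and sum: 4·1 + 0·3.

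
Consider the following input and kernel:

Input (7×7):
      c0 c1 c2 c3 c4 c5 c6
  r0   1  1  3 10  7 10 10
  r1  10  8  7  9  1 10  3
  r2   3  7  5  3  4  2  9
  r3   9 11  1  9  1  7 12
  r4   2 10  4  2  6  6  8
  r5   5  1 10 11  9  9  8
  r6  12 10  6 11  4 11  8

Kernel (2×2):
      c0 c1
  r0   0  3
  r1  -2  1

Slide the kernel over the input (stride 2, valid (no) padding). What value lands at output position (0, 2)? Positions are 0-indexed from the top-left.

38

The receptive field on the input at this output position is [7 10 / 1 10]. Elementwise product with the kernel and sum: 10·3 + 1·-2 + 10·1.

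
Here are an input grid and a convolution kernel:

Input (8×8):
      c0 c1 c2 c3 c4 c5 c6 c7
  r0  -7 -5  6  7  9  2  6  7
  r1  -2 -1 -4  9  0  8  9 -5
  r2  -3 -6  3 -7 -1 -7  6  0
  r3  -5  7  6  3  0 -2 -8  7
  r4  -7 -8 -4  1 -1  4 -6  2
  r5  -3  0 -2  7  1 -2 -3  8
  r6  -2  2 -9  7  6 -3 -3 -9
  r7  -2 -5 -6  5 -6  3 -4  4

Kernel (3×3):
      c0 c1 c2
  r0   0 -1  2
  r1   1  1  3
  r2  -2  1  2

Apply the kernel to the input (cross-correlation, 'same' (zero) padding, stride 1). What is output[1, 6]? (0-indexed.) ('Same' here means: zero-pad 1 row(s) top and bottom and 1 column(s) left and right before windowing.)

The receptive field on the zero-padded input at this output position is [2 6 7 / 8 9 -5 / -7 6 0]. Elementwise product with the kernel and sum: 6·-1 + 7·2 + 8·1 + 9·1 + -5·3 + -7·-2 + 6·1 + 0·2.

30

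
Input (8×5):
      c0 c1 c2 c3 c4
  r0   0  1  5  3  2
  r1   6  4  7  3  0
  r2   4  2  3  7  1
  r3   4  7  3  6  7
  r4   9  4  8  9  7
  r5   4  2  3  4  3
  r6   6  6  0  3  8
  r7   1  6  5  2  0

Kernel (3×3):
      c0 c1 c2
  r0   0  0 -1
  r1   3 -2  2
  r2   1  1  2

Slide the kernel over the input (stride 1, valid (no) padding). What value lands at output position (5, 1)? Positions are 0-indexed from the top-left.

The receptive field on the input at this output position is [2 3 4 / 6 0 3 / 6 5 2]. Elementwise product with the kernel and sum: 4·-1 + 6·3 + 0·-2 + 3·2 + 6·1 + 5·1 + 2·2.

35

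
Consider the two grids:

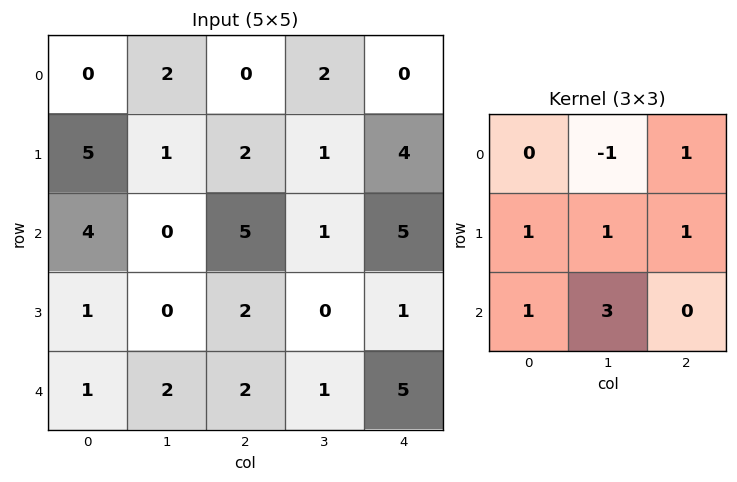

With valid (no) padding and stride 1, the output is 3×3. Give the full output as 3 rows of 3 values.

10 21 13
11 11 16
15 6 12

Output[0,0]: The receptive field on the input at this output position is [0 2 0 / 5 1 2 / 4 0 5]. Elementwise product with the kernel and sum: 2·-1 + 0·1 + 5·1 + 1·1 + 2·1 + 4·1 + 0·3.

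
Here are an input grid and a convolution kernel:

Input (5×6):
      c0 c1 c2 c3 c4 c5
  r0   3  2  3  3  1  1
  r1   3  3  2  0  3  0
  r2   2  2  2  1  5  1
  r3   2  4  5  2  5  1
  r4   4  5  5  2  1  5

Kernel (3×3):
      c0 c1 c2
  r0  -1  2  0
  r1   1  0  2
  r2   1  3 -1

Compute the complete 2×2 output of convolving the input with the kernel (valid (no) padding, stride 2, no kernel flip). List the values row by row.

14 11
28 25

Output[0,0]: The receptive field on the input at this output position is [3 2 3 / 3 3 2 / 2 2 2]. Elementwise product with the kernel and sum: 3·-1 + 2·2 + 3·1 + 2·2 + 2·1 + 2·3 + 2·-1.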